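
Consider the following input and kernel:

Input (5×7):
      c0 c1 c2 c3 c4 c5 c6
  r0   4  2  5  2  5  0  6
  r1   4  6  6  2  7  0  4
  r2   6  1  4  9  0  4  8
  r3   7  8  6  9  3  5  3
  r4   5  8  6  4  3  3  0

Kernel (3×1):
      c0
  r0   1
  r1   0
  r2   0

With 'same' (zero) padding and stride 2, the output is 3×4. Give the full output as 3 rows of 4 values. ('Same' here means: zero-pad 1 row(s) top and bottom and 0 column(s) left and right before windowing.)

Output[0,0]: The receptive field on the zero-padded input at this output position is [0 / 4 / 4]. Elementwise product with the kernel and sum: 0·1.
Output[0,1]: The receptive field on the zero-padded input at this output position is [0 / 5 / 6]. Elementwise product with the kernel and sum: 0·1.

0 0 0 0
4 6 7 4
7 6 3 3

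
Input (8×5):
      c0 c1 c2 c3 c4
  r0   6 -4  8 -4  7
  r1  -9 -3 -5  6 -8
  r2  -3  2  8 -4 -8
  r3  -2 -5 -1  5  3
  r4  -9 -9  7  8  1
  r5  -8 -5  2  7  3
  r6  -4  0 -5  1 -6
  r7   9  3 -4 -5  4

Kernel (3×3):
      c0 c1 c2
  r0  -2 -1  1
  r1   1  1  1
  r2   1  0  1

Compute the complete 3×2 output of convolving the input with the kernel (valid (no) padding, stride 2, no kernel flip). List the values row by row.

Output[0,0]: The receptive field on the input at this output position is [6 -4 8 / -9 -3 -5 / -3 2 8]. Elementwise product with the kernel and sum: 6·-2 + -4·-1 + 8·1 + -9·1 + -3·1 + -5·1 + -3·1 + 8·1.

-12 -12
2 -5
14 -20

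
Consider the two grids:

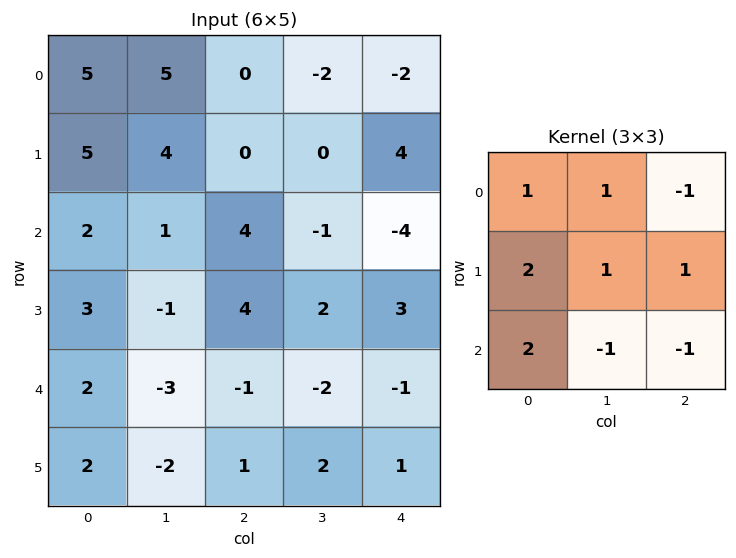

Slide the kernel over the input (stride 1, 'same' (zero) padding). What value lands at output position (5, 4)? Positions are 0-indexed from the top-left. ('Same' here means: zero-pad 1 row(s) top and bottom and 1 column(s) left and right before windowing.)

2

The receptive field on the zero-padded input at this output position is [-2 -1 0 / 2 1 0 / 0 0 0]. Elementwise product with the kernel and sum: -2·1 + -1·1 + 0·-1 + 2·2 + 1·1 + 0·1 + 0·2 + 0·-1 + 0·-1.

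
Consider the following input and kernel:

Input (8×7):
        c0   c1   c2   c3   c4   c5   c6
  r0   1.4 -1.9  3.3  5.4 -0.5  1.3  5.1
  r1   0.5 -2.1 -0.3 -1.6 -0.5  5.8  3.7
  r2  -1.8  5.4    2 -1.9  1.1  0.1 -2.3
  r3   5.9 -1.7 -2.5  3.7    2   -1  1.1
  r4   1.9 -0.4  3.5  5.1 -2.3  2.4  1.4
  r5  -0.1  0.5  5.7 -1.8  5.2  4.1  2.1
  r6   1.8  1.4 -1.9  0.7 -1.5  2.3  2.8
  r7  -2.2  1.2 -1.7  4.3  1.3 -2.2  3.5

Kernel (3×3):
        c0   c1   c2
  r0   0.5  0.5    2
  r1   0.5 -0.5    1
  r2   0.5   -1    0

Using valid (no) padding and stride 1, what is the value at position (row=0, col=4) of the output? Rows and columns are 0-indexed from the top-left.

The receptive field on the input at this output position is [-0.5 1.3 5.1 / -0.5 5.8 3.7 / 1.1 0.1 -2.3]. Elementwise product with the kernel and sum: -0.5·0.5 + 1.3·0.5 + 5.1·2 + -0.5·0.5 + 5.8·-0.5 + 3.7·1 + 1.1·0.5 + 0.1·-1.

11.6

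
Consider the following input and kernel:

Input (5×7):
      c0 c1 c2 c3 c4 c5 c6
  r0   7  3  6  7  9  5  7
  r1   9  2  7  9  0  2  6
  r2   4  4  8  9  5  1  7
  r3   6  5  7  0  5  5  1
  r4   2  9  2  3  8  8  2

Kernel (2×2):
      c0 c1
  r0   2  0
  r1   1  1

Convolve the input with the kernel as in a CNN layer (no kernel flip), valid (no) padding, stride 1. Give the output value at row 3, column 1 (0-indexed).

The receptive field on the input at this output position is [5 7 / 9 2]. Elementwise product with the kernel and sum: 5·2 + 9·1 + 2·1.

21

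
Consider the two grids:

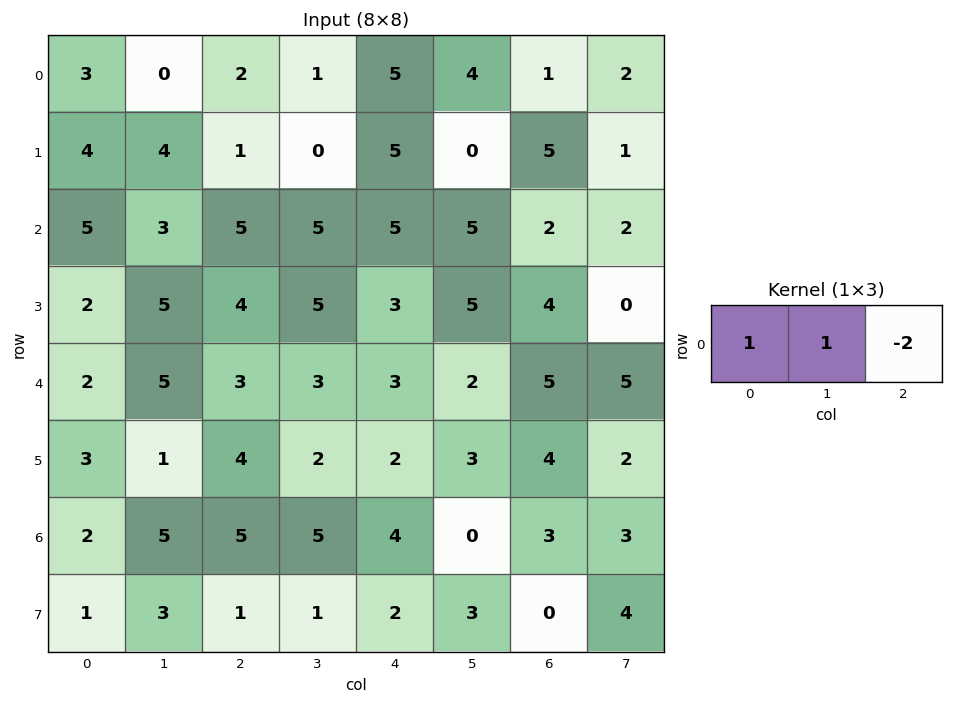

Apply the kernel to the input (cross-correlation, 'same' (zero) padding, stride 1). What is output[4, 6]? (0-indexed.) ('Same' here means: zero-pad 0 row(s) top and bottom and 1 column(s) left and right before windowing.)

-3

The receptive field on the zero-padded input at this output position is [2 5 5]. Elementwise product with the kernel and sum: 2·1 + 5·1 + 5·-2.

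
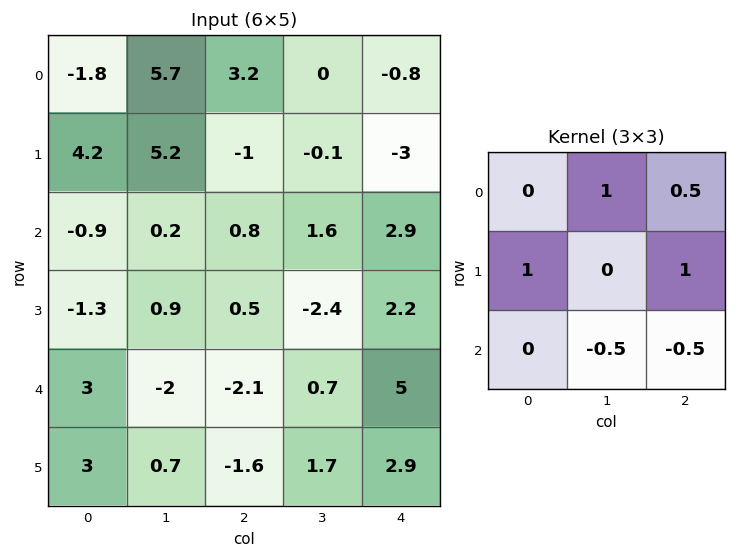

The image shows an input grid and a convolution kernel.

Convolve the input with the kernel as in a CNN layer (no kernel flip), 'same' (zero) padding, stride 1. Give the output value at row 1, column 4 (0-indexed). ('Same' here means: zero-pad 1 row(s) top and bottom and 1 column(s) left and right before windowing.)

The receptive field on the zero-padded input at this output position is [0 -0.8 0 / -0.1 -3 0 / 1.6 2.9 0]. Elementwise product with the kernel and sum: -0.8·1 + 0·0.5 + -0.1·1 + 0·1 + 2.9·-0.5 + 0·-0.5.

-2.35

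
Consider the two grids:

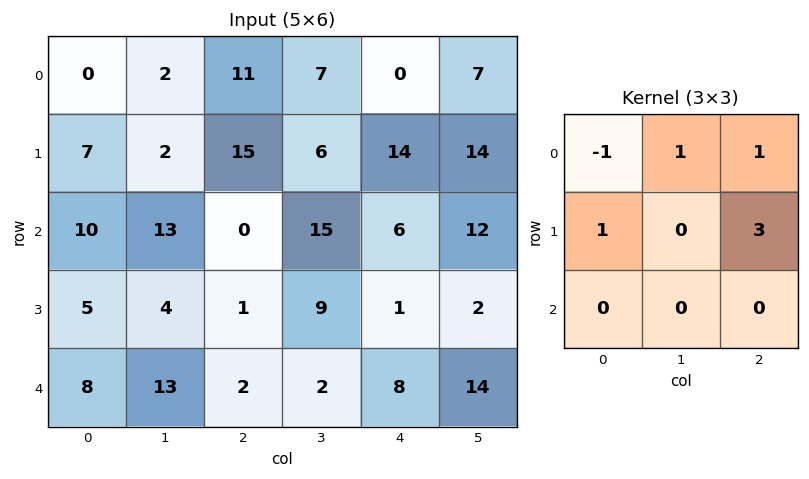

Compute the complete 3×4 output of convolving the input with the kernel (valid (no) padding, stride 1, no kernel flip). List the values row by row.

65 36 53 48
20 77 23 73
11 33 25 18

Output[0,0]: The receptive field on the input at this output position is [0 2 11 / 7 2 15 / 10 13 0]. Elementwise product with the kernel and sum: 0·-1 + 2·1 + 11·1 + 7·1 + 15·3.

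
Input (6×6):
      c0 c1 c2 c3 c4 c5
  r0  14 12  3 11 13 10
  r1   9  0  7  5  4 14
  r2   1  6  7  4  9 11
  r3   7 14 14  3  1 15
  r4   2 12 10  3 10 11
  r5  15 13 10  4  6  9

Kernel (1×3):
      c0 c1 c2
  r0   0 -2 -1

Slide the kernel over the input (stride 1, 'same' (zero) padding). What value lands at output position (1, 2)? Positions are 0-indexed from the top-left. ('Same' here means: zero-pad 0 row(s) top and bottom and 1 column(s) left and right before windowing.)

-19

The receptive field on the zero-padded input at this output position is [0 7 5]. Elementwise product with the kernel and sum: 7·-2 + 5·-1.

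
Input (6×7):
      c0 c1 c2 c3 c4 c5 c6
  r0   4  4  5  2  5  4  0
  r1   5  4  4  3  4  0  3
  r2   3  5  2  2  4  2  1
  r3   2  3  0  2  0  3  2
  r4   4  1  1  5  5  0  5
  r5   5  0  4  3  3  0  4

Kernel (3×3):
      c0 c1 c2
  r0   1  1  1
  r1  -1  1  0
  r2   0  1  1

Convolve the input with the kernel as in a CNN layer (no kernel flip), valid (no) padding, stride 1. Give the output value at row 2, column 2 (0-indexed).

20

The receptive field on the input at this output position is [2 2 4 / 0 2 0 / 1 5 5]. Elementwise product with the kernel and sum: 2·1 + 2·1 + 4·1 + 0·-1 + 2·1 + 5·1 + 5·1.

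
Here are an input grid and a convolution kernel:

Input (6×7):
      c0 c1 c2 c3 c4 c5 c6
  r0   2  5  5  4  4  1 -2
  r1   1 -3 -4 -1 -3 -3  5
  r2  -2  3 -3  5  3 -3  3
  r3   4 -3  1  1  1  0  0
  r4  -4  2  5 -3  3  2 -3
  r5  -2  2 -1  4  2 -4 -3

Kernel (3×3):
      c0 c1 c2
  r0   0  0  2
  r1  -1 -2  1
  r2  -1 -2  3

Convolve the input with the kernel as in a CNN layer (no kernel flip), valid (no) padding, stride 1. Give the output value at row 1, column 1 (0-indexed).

10

The receptive field on the input at this output position is [-3 -4 -1 / 3 -3 5 / -3 1 1]. Elementwise product with the kernel and sum: -1·2 + 3·-1 + -3·-2 + 5·1 + -3·-1 + 1·-2 + 1·3.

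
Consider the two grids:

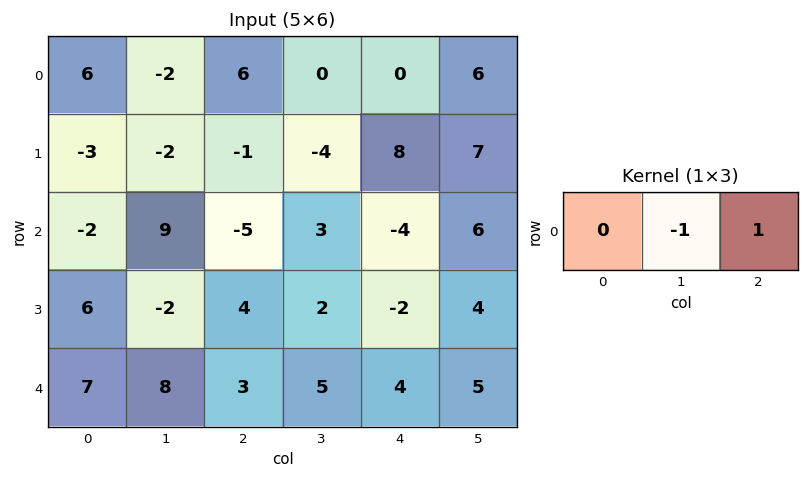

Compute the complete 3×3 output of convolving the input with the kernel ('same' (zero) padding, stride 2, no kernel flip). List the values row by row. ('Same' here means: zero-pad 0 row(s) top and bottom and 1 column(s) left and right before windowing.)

-8 -6 6
11 8 10
1 2 1

Output[0,0]: The receptive field on the zero-padded input at this output position is [0 6 -2]. Elementwise product with the kernel and sum: 6·-1 + -2·1.
Output[0,1]: The receptive field on the zero-padded input at this output position is [-2 6 0]. Elementwise product with the kernel and sum: 6·-1 + 0·1.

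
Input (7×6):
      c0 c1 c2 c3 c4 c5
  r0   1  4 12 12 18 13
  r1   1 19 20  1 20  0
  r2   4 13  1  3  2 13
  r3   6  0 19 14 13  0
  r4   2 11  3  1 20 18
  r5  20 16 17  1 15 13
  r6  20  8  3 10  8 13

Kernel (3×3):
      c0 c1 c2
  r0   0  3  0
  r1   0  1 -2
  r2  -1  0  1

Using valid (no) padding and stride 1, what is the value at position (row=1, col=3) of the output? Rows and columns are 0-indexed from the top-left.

22

The receptive field on the input at this output position is [1 20 0 / 3 2 13 / 14 13 0]. Elementwise product with the kernel and sum: 20·3 + 2·1 + 13·-2 + 14·-1 + 0·1.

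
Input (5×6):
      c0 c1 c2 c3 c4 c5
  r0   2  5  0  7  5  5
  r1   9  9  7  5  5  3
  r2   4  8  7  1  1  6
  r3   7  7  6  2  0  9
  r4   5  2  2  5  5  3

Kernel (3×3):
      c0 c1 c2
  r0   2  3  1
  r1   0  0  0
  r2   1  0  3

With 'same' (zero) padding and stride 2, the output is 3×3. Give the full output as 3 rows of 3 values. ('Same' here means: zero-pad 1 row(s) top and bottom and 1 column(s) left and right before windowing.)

Output[0,0]: The receptive field on the zero-padded input at this output position is [0 0 0 / 0 2 5 / 0 9 9]. Elementwise product with the kernel and sum: 0·2 + 0·3 + 0·1 + 0·1 + 9·3.

27 24 14
57 57 57
28 34 13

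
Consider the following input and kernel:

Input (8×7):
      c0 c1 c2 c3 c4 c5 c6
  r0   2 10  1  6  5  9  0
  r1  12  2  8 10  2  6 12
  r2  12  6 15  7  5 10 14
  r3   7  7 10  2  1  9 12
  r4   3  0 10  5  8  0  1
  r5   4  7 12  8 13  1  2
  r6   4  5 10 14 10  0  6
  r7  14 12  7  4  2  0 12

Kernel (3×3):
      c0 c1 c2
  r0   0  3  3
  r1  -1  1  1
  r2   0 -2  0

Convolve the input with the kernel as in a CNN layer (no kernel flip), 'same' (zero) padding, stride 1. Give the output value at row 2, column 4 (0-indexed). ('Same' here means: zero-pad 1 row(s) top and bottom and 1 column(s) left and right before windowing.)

30

The receptive field on the zero-padded input at this output position is [10 2 6 / 7 5 10 / 2 1 9]. Elementwise product with the kernel and sum: 2·3 + 6·3 + 7·-1 + 5·1 + 10·1 + 1·-2.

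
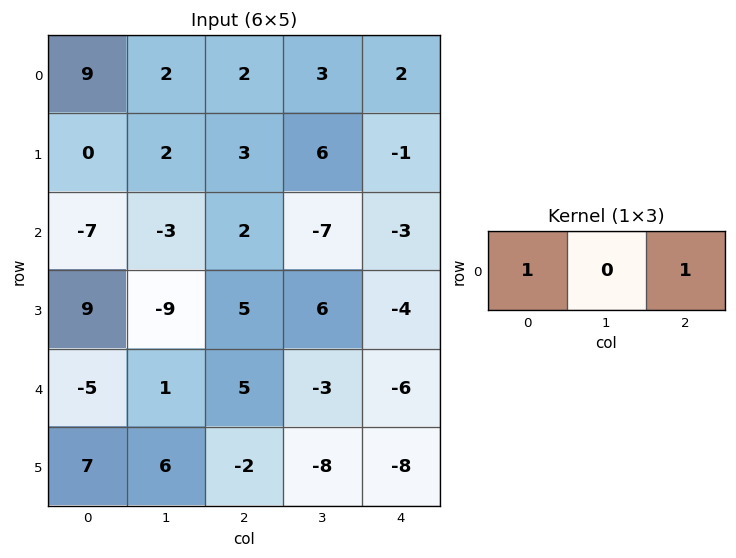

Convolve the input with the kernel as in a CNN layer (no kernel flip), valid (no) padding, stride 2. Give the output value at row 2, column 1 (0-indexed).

-1

The receptive field on the input at this output position is [5 -3 -6]. Elementwise product with the kernel and sum: 5·1 + -6·1.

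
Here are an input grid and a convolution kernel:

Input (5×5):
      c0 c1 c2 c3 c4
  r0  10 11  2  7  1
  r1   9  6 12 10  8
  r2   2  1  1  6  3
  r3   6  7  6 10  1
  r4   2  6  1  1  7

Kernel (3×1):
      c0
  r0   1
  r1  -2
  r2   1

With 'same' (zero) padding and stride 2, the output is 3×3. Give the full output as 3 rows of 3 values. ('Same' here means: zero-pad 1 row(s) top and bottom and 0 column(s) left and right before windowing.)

-11 8 6
11 16 3
2 4 -13

Output[0,0]: The receptive field on the zero-padded input at this output position is [0 / 10 / 9]. Elementwise product with the kernel and sum: 0·1 + 10·-2 + 9·1.
Output[0,1]: The receptive field on the zero-padded input at this output position is [0 / 2 / 12]. Elementwise product with the kernel and sum: 0·1 + 2·-2 + 12·1.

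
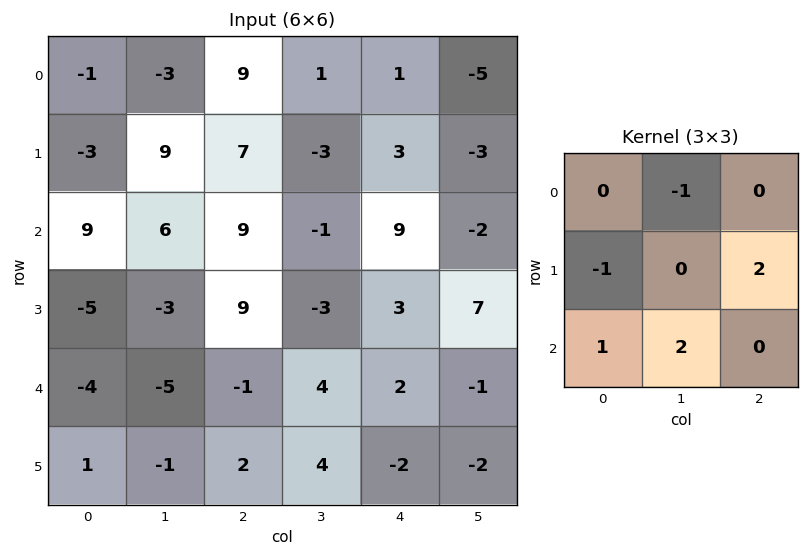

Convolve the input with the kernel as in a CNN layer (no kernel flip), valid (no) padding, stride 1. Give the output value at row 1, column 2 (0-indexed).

15

The receptive field on the input at this output position is [7 -3 3 / 9 -1 9 / 9 -3 3]. Elementwise product with the kernel and sum: -3·-1 + 9·-1 + 9·2 + 9·1 + -3·2.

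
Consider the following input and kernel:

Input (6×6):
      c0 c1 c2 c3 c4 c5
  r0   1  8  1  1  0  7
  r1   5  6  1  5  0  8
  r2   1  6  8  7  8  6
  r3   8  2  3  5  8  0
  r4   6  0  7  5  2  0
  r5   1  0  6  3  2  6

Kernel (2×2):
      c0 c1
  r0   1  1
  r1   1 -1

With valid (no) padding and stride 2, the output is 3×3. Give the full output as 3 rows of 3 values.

Output[0,0]: The receptive field on the input at this output position is [1 8 / 5 6]. Elementwise product with the kernel and sum: 1·1 + 8·1 + 5·1 + 6·-1.
Output[0,1]: The receptive field on the input at this output position is [1 1 / 1 5]. Elementwise product with the kernel and sum: 1·1 + 1·1 + 1·1 + 5·-1.

8 -2 -1
13 13 22
7 15 -2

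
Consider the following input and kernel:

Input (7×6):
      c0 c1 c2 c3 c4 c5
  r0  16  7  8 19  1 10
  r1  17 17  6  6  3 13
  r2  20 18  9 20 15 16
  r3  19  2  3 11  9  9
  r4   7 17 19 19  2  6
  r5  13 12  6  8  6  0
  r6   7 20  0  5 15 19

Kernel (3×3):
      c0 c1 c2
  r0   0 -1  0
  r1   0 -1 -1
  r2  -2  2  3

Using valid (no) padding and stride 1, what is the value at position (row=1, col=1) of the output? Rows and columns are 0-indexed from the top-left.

The receptive field on the input at this output position is [17 6 6 / 18 9 20 / 2 3 11]. Elementwise product with the kernel and sum: 6·-1 + 9·-1 + 20·-1 + 2·-2 + 3·2 + 11·3.

0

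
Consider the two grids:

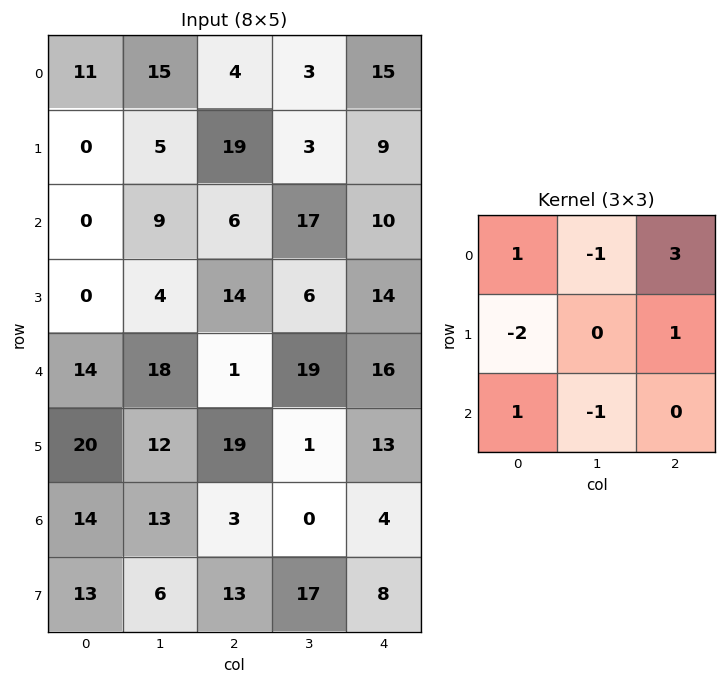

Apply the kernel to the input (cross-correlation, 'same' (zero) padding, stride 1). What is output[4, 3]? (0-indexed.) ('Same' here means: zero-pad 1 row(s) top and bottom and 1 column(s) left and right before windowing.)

The receptive field on the zero-padded input at this output position is [14 6 14 / 1 19 16 / 19 1 13]. Elementwise product with the kernel and sum: 14·1 + 6·-1 + 14·3 + 1·-2 + 16·1 + 19·1 + 1·-1.

82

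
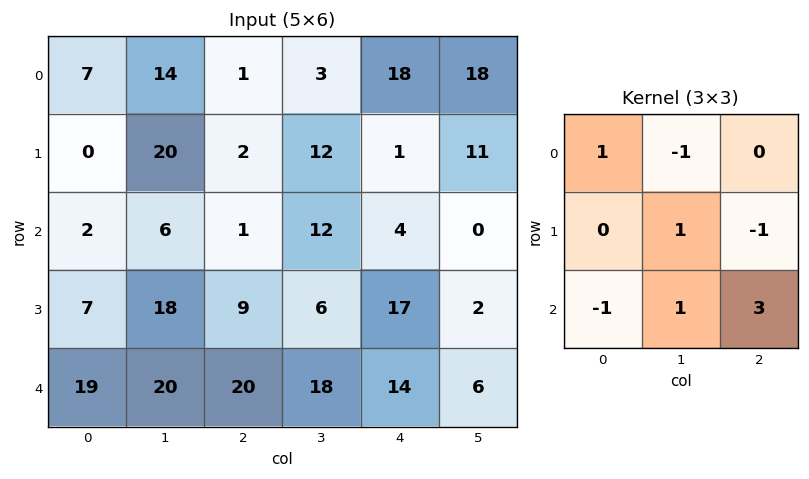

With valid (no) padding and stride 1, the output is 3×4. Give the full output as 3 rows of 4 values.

18 34 32 -33
23 16 46 32
66 62 18 37

Output[0,0]: The receptive field on the input at this output position is [7 14 1 / 0 20 2 / 2 6 1]. Elementwise product with the kernel and sum: 7·1 + 14·-1 + 20·1 + 2·-1 + 2·-1 + 6·1 + 1·3.
Output[0,1]: The receptive field on the input at this output position is [14 1 3 / 20 2 12 / 6 1 12]. Elementwise product with the kernel and sum: 14·1 + 1·-1 + 2·1 + 12·-1 + 6·-1 + 1·1 + 12·3.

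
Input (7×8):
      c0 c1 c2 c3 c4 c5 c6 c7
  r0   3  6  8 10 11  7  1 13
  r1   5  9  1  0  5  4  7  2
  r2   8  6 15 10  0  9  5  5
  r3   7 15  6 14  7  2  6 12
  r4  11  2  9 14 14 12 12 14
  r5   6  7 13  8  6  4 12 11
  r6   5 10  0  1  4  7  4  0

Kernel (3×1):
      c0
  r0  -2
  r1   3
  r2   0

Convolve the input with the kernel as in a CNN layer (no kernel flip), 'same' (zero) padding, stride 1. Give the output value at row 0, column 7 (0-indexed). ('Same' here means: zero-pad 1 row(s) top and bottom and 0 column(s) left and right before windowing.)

The receptive field on the zero-padded input at this output position is [0 / 13 / 2]. Elementwise product with the kernel and sum: 0·-2 + 13·3.

39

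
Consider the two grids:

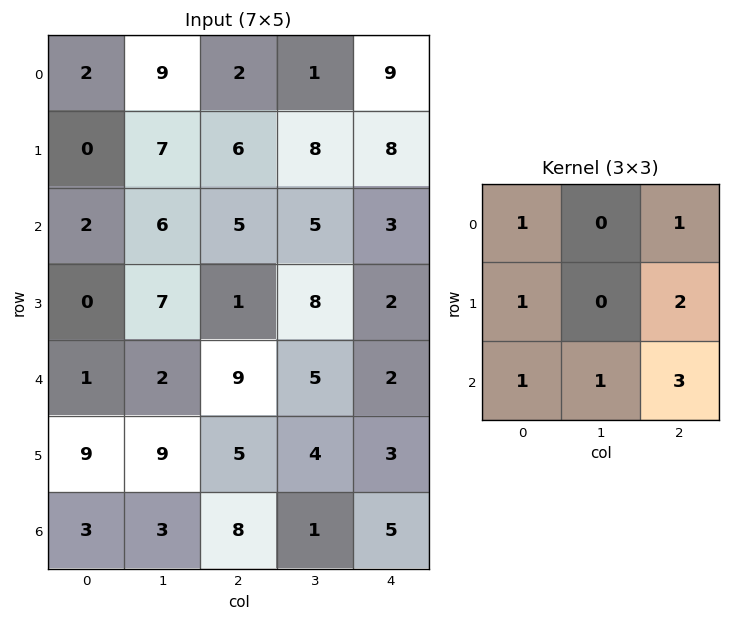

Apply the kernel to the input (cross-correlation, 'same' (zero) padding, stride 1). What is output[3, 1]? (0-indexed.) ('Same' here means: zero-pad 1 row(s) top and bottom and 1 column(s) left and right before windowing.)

39

The receptive field on the zero-padded input at this output position is [2 6 5 / 0 7 1 / 1 2 9]. Elementwise product with the kernel and sum: 2·1 + 5·1 + 0·1 + 1·2 + 1·1 + 2·1 + 9·3.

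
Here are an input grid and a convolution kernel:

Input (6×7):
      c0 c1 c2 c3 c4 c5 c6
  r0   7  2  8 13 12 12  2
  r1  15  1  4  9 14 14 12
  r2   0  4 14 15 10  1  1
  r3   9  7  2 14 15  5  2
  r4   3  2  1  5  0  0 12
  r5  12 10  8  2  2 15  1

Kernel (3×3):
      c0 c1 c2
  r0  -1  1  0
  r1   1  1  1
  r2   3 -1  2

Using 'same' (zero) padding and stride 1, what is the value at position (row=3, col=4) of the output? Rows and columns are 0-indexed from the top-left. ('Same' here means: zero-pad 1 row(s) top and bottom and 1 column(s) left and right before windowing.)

The receptive field on the zero-padded input at this output position is [15 10 1 / 14 15 5 / 5 0 0]. Elementwise product with the kernel and sum: 15·-1 + 10·1 + 14·1 + 15·1 + 5·1 + 5·3 + 0·-1 + 0·2.

44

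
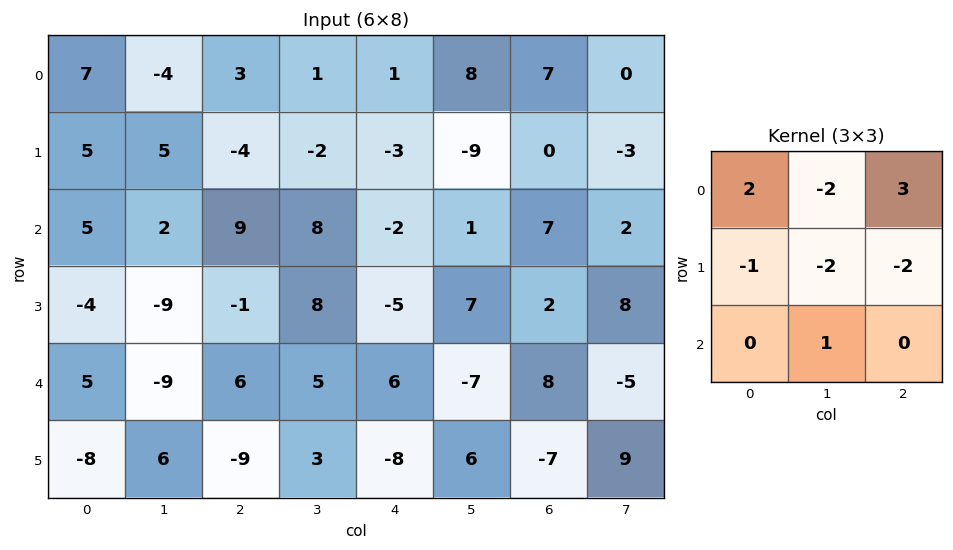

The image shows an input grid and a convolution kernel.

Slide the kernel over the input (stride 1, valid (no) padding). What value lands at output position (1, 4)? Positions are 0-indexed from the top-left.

5

The receptive field on the input at this output position is [-3 -9 0 / -2 1 7 / -5 7 2]. Elementwise product with the kernel and sum: -3·2 + -9·-2 + 0·3 + -2·-1 + 1·-2 + 7·-2 + 7·1.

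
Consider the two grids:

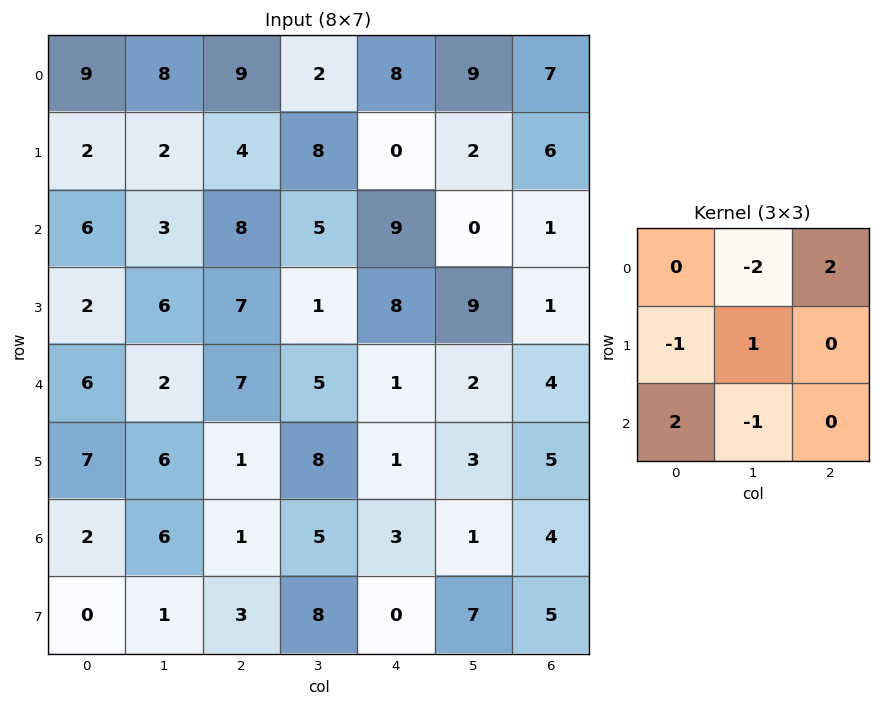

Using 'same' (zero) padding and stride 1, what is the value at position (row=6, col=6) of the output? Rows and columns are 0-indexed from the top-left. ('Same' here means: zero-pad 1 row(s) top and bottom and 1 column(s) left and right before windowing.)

2

The receptive field on the zero-padded input at this output position is [3 5 0 / 1 4 0 / 7 5 0]. Elementwise product with the kernel and sum: 5·-2 + 0·2 + 1·-1 + 4·1 + 7·2 + 5·-1.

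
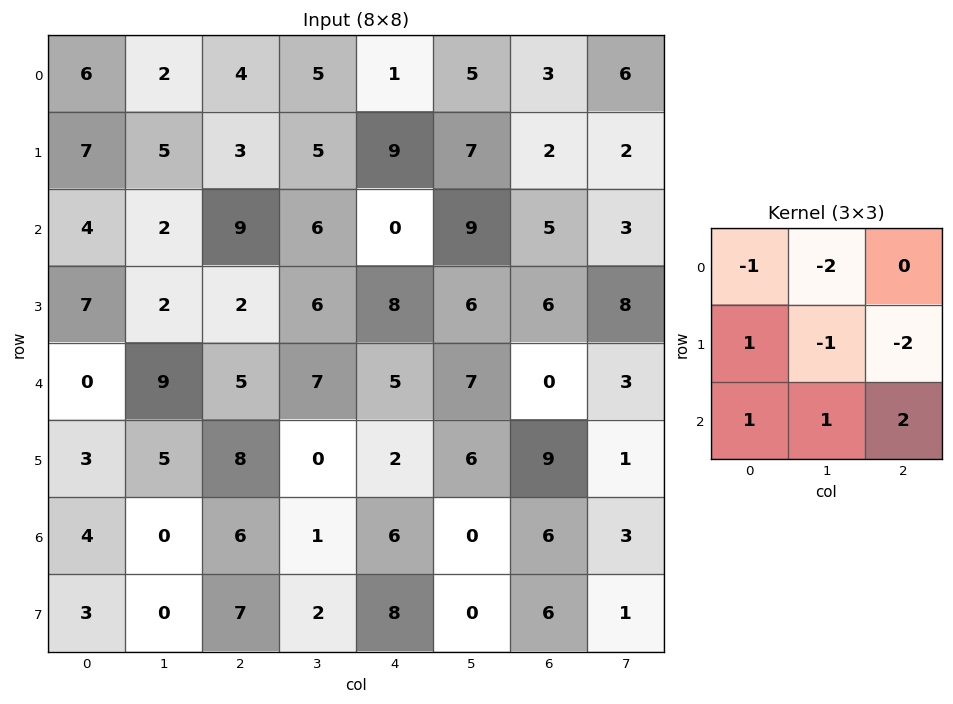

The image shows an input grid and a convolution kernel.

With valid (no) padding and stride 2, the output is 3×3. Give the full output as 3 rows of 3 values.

Output[0,0]: The receptive field on the input at this output position is [6 2 4 / 7 5 3 / 4 2 9]. Elementwise product with the kernel and sum: 6·-1 + 2·-2 + 7·1 + 5·-1 + 3·-2 + 4·1 + 2·1 + 9·2.
Output[0,1]: The receptive field on the input at this output position is [4 5 1 / 3 5 9 / 9 6 0]. Elementwise product with the kernel and sum: 4·-1 + 5·-2 + 3·1 + 5·-1 + 9·-2 + 9·1 + 6·1 + 0·2.

10 -19 6
12 -19 -16
-20 4 -23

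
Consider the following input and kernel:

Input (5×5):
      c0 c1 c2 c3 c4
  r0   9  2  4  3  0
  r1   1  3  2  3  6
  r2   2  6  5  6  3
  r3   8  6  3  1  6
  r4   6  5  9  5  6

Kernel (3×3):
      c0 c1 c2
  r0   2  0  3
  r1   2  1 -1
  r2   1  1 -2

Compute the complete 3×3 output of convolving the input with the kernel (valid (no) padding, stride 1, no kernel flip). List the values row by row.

31 17 14
21 33 27
31 48 22

Output[0,0]: The receptive field on the input at this output position is [9 2 4 / 1 3 2 / 2 6 5]. Elementwise product with the kernel and sum: 9·2 + 4·3 + 1·2 + 3·1 + 2·-1 + 2·1 + 6·1 + 5·-2.
Output[0,1]: The receptive field on the input at this output position is [2 4 3 / 3 2 3 / 6 5 6]. Elementwise product with the kernel and sum: 2·2 + 3·3 + 3·2 + 2·1 + 3·-1 + 6·1 + 5·1 + 6·-2.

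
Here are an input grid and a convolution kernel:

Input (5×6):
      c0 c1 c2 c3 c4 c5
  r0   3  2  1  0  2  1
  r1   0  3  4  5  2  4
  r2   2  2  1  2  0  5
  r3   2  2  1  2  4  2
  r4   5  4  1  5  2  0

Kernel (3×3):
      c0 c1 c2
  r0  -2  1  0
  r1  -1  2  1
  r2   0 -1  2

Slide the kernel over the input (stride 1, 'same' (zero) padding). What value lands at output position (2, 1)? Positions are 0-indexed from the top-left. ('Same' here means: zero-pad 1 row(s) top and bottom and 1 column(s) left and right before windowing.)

The receptive field on the zero-padded input at this output position is [0 3 4 / 2 2 1 / 2 2 1]. Elementwise product with the kernel and sum: 0·-2 + 3·1 + 2·-1 + 2·2 + 1·1 + 2·-1 + 1·2.

6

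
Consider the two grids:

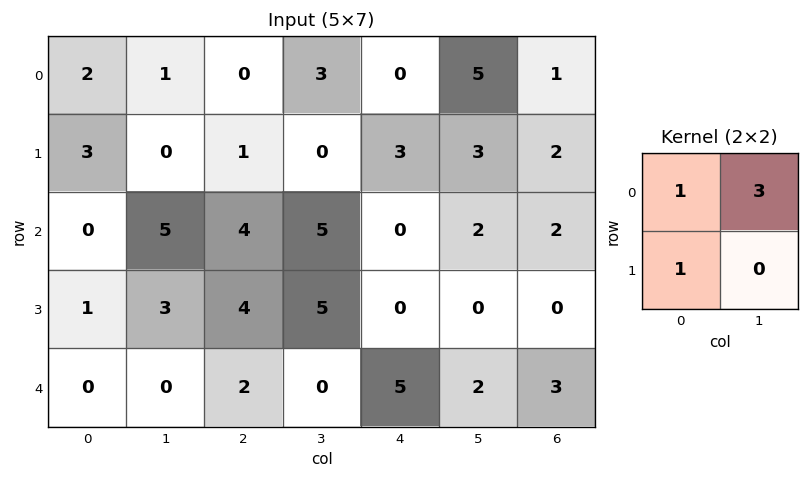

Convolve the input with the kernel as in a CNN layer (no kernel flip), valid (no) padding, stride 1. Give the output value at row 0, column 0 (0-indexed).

8

The receptive field on the input at this output position is [2 1 / 3 0]. Elementwise product with the kernel and sum: 2·1 + 1·3 + 3·1.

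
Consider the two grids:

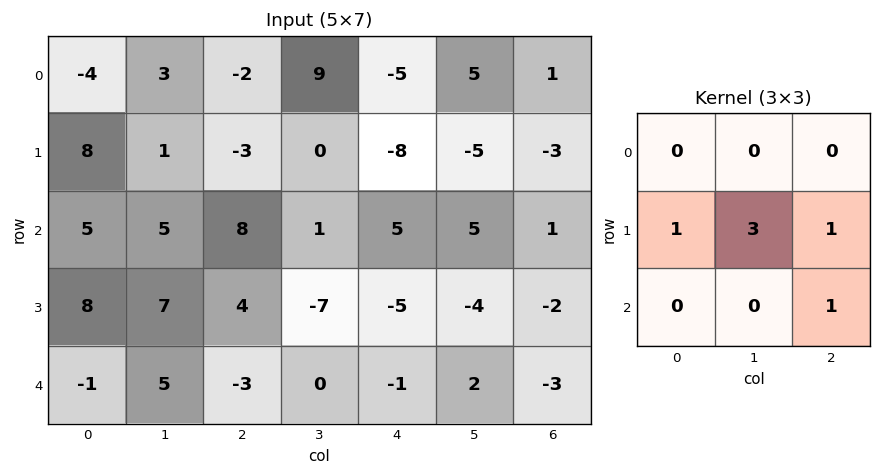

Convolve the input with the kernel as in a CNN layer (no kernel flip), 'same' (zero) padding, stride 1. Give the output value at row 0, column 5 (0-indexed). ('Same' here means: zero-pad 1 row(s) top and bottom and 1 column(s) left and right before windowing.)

8

The receptive field on the zero-padded input at this output position is [0 0 0 / -5 5 1 / -8 -5 -3]. Elementwise product with the kernel and sum: -5·1 + 5·3 + 1·1 + -3·1.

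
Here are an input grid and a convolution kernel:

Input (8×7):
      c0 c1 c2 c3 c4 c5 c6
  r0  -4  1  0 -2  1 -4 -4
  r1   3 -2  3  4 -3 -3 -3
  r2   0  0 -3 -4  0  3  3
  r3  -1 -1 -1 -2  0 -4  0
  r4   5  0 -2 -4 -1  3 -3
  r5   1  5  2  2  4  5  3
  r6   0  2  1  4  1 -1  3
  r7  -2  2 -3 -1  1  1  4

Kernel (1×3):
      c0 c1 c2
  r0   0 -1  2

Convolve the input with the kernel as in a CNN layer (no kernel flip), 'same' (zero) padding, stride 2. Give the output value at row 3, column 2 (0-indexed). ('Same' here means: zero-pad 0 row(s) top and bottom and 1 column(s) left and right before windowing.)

The receptive field on the zero-padded input at this output position is [4 1 -1]. Elementwise product with the kernel and sum: 1·-1 + -1·2.

-3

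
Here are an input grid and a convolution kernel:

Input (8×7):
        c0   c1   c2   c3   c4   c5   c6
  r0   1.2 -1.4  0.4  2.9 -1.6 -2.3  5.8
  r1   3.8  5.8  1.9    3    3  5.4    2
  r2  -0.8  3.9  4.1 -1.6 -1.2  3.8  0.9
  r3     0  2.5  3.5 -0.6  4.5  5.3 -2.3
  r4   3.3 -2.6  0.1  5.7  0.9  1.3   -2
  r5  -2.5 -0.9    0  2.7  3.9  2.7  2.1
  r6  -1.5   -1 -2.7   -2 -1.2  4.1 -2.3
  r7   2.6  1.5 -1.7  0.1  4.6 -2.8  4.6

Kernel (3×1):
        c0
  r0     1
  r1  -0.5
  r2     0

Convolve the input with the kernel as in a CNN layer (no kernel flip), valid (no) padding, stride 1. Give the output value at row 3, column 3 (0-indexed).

-3.45

The receptive field on the input at this output position is [-0.6 / 5.7 / 2.7]. Elementwise product with the kernel and sum: -0.6·1 + 5.7·-0.5.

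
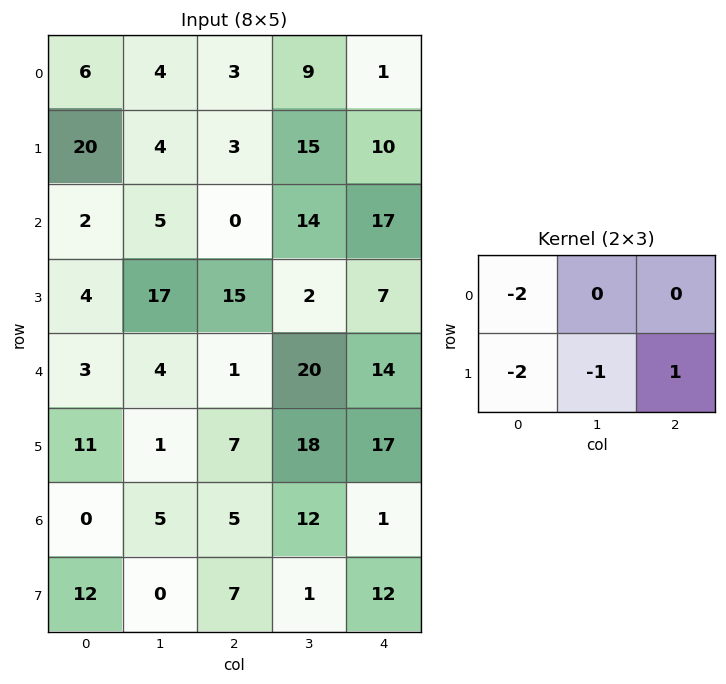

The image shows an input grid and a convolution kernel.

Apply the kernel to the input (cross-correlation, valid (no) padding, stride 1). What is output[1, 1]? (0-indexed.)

The receptive field on the input at this output position is [4 3 15 / 5 0 14]. Elementwise product with the kernel and sum: 4·-2 + 5·-2 + 0·-1 + 14·1.

-4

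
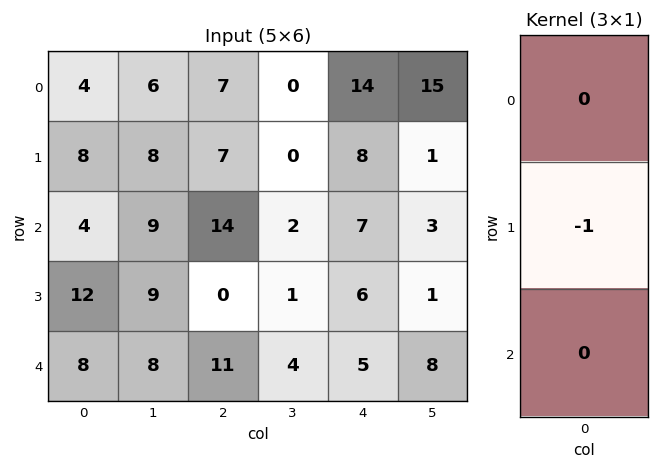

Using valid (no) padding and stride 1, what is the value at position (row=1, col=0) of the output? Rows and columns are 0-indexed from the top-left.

The receptive field on the input at this output position is [8 / 4 / 12]. Elementwise product with the kernel and sum: 4·-1.

-4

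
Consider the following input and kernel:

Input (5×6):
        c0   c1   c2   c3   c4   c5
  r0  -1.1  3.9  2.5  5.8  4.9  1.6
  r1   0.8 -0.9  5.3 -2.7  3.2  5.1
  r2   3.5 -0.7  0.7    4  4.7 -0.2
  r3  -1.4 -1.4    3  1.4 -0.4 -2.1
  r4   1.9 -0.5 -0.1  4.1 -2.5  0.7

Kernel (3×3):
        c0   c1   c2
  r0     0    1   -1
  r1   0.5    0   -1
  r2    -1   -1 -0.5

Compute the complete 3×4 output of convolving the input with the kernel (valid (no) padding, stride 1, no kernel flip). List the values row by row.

-6.65 -3.05 -6.7 -11.75
-3.85 1.35 -14.45 0.35
-6.45 -6.85 -1.55 5.75

Output[0,0]: The receptive field on the input at this output position is [-1.1 3.9 2.5 / 0.8 -0.9 5.3 / 3.5 -0.7 0.7]. Elementwise product with the kernel and sum: 3.9·1 + 2.5·-1 + 0.8·0.5 + 5.3·-1 + 3.5·-1 + -0.7·-1 + 0.7·-0.5.
Output[0,1]: The receptive field on the input at this output position is [3.9 2.5 5.8 / -0.9 5.3 -2.7 / -0.7 0.7 4]. Elementwise product with the kernel and sum: 2.5·1 + 5.8·-1 + -0.9·0.5 + -2.7·-1 + -0.7·-1 + 0.7·-1 + 4·-0.5.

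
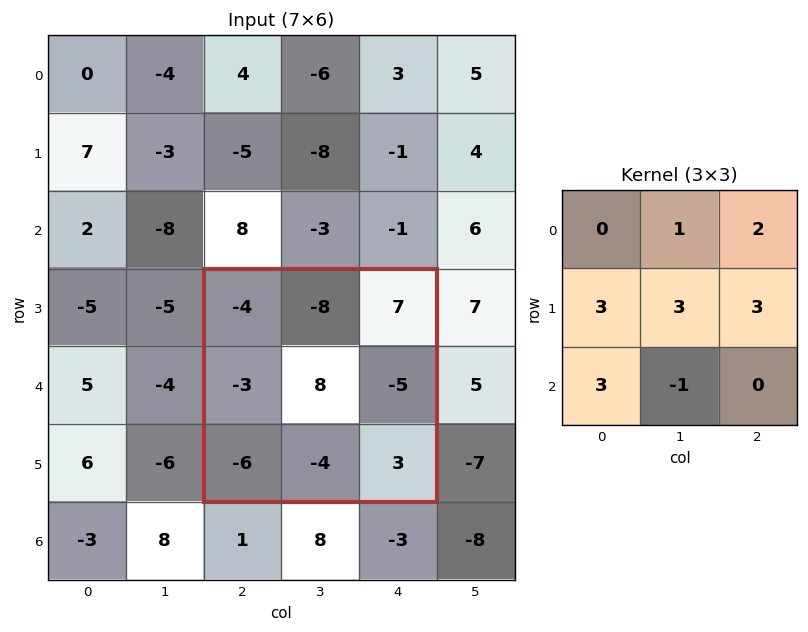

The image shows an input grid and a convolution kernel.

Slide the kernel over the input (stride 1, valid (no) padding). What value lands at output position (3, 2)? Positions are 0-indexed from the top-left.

-8

The receptive field on the input at this output position is [-4 -8 7 / -3 8 -5 / -6 -4 3]. Elementwise product with the kernel and sum: -8·1 + 7·2 + -3·3 + 8·3 + -5·3 + -6·3 + -4·-1.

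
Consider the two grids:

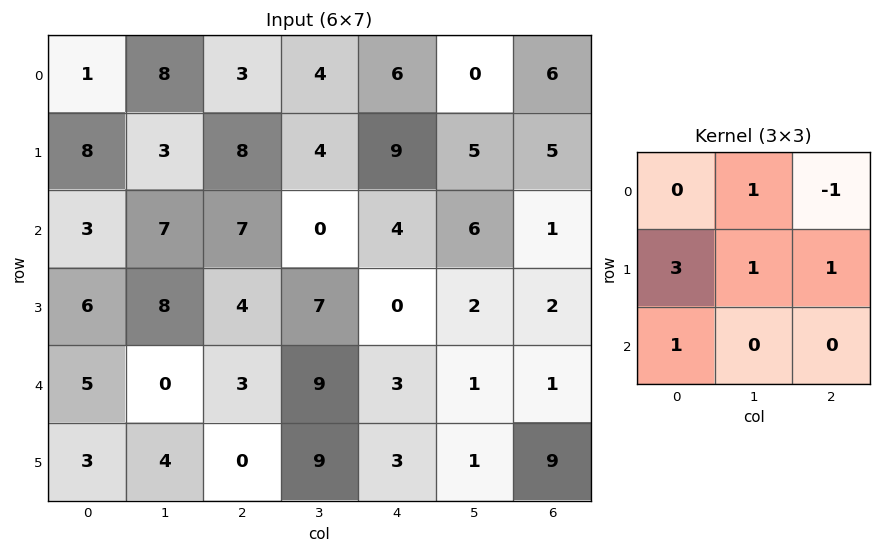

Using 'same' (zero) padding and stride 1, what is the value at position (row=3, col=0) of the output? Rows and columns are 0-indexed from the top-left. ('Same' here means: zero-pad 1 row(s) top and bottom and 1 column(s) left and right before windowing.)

10

The receptive field on the zero-padded input at this output position is [0 3 7 / 0 6 8 / 0 5 0]. Elementwise product with the kernel and sum: 3·1 + 7·-1 + 0·3 + 6·1 + 8·1 + 0·1.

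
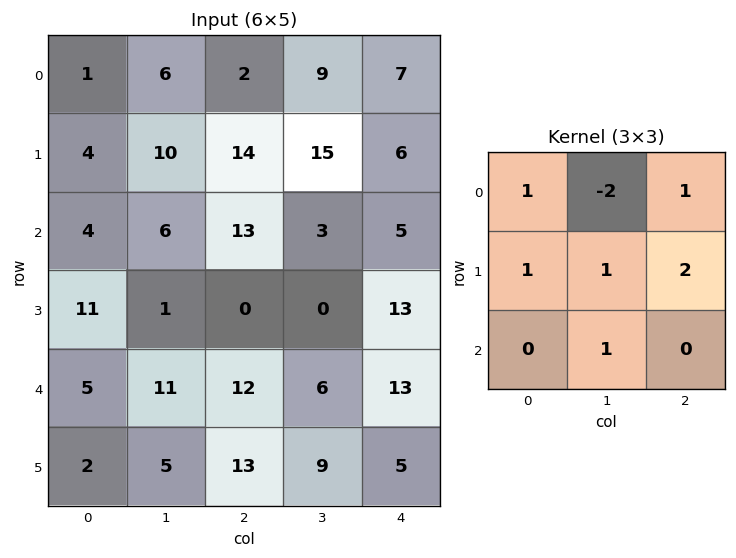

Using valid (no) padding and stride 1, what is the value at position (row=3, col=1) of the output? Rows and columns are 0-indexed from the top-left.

49

The receptive field on the input at this output position is [1 0 0 / 11 12 6 / 5 13 9]. Elementwise product with the kernel and sum: 1·1 + 0·-2 + 0·1 + 11·1 + 12·1 + 6·2 + 13·1.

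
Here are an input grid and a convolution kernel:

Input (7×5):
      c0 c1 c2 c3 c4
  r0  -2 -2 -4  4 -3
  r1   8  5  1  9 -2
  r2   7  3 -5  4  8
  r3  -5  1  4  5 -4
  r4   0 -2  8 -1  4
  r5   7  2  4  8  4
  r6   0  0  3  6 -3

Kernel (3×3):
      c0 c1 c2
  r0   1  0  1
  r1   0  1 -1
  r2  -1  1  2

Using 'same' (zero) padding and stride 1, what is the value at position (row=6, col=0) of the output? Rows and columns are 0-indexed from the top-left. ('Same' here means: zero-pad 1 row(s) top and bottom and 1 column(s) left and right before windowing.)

The receptive field on the zero-padded input at this output position is [0 7 2 / 0 0 0 / 0 0 0]. Elementwise product with the kernel and sum: 0·1 + 2·1 + 0·1 + 0·-1 + 0·-1 + 0·1 + 0·2.

2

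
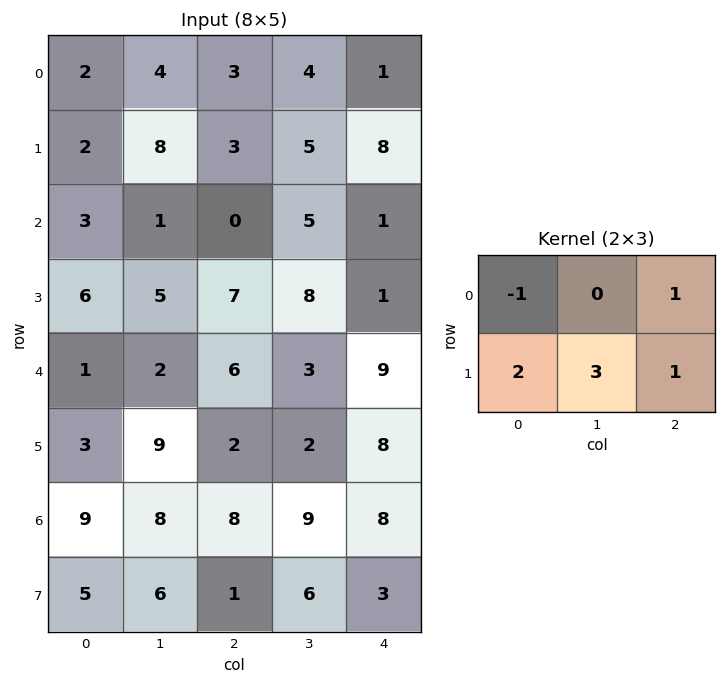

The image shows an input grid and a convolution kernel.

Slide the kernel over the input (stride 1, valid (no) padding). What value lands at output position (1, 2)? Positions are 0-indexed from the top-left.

21

The receptive field on the input at this output position is [3 5 8 / 0 5 1]. Elementwise product with the kernel and sum: 3·-1 + 8·1 + 0·2 + 5·3 + 1·1.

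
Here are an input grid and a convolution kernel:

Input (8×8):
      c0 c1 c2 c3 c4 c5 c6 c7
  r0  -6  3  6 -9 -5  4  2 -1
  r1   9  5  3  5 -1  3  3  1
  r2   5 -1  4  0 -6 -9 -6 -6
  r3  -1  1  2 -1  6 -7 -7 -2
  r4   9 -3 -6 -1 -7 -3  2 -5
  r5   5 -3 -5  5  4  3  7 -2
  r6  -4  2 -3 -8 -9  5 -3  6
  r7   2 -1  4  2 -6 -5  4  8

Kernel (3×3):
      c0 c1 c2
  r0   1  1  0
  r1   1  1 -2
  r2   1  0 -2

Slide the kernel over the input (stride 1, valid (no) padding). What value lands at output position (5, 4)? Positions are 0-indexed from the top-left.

-5

The receptive field on the input at this output position is [4 3 7 / -9 5 -3 / -6 -5 4]. Elementwise product with the kernel and sum: 4·1 + 3·1 + -9·1 + 5·1 + -3·-2 + -6·1 + 4·-2.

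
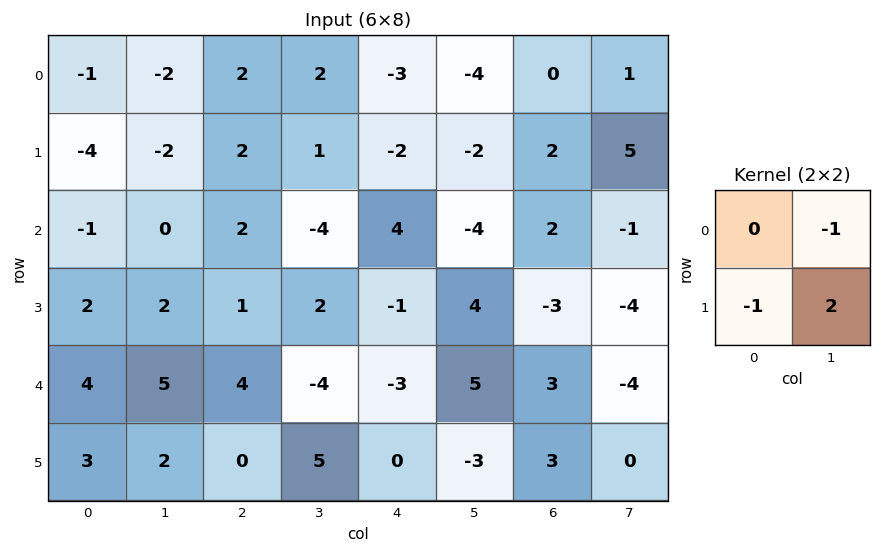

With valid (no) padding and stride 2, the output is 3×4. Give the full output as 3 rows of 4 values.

Output[0,0]: The receptive field on the input at this output position is [-1 -2 / -4 -2]. Elementwise product with the kernel and sum: -2·-1 + -4·-1 + -2·2.

2 -2 2 7
2 7 13 -4
-4 14 -11 1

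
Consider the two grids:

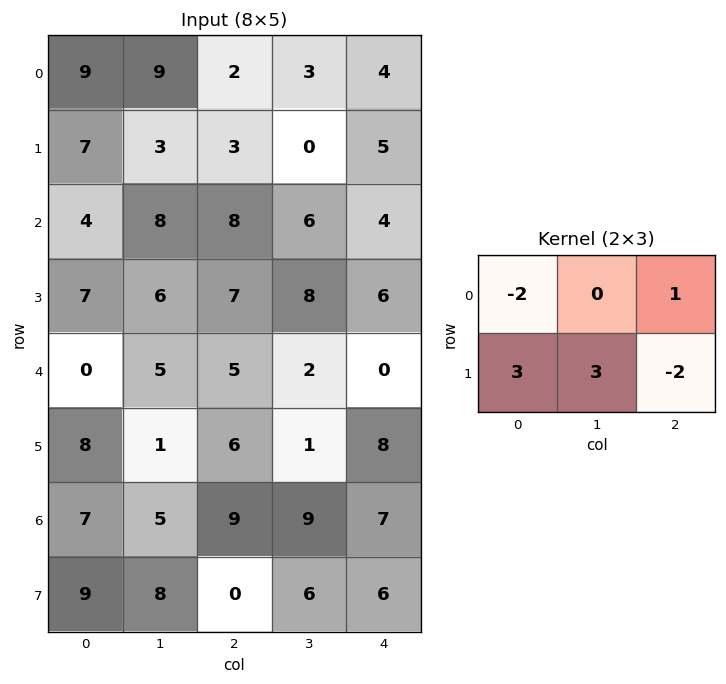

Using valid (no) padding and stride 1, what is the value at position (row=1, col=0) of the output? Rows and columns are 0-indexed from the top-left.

9

The receptive field on the input at this output position is [7 3 3 / 4 8 8]. Elementwise product with the kernel and sum: 7·-2 + 3·1 + 4·3 + 8·3 + 8·-2.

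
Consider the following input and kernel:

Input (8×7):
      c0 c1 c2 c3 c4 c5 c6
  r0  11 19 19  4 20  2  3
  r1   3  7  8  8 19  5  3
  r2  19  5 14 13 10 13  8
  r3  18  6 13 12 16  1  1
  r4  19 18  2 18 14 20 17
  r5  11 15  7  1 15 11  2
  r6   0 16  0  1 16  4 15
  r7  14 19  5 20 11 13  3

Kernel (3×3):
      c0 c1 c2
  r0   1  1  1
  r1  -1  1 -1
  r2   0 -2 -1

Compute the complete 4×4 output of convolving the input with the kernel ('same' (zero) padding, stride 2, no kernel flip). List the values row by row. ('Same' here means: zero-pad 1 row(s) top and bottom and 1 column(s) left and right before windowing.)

-21 -28 -29 -5
-18 -19 -17 1
-12 -18 -36 -5
-37 -24 3 18

Output[0,0]: The receptive field on the zero-padded input at this output position is [0 0 0 / 0 11 19 / 0 3 7]. Elementwise product with the kernel and sum: 0·1 + 0·1 + 0·1 + 0·-1 + 11·1 + 19·-1 + 3·-2 + 7·-1.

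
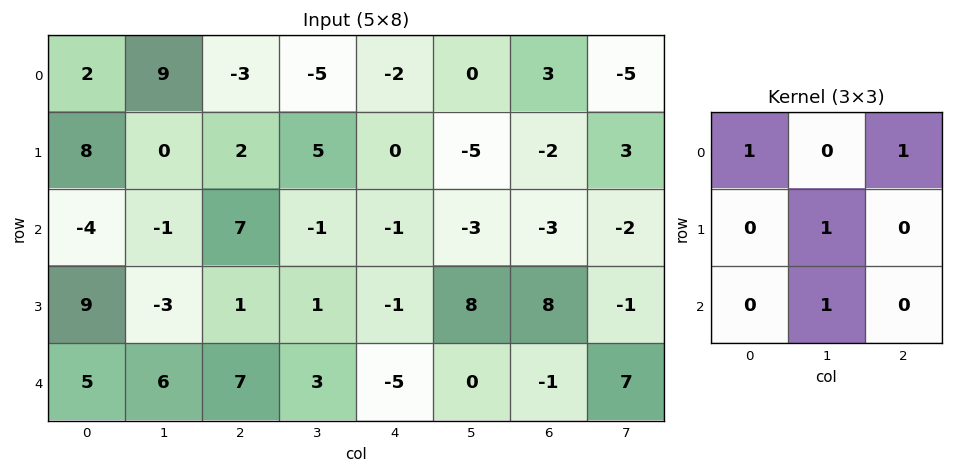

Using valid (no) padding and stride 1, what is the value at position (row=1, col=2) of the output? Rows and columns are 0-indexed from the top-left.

2

The receptive field on the input at this output position is [2 5 0 / 7 -1 -1 / 1 1 -1]. Elementwise product with the kernel and sum: 2·1 + 0·1 + -1·1 + 1·1.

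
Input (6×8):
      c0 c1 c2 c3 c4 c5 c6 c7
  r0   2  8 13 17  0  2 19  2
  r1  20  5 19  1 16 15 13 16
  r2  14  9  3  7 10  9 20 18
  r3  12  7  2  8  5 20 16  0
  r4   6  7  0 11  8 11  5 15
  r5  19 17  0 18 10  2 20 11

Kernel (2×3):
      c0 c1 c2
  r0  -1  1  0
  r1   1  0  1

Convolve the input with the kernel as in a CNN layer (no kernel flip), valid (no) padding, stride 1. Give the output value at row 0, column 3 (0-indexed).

-1

The receptive field on the input at this output position is [17 0 2 / 1 16 15]. Elementwise product with the kernel and sum: 17·-1 + 0·1 + 1·1 + 15·1.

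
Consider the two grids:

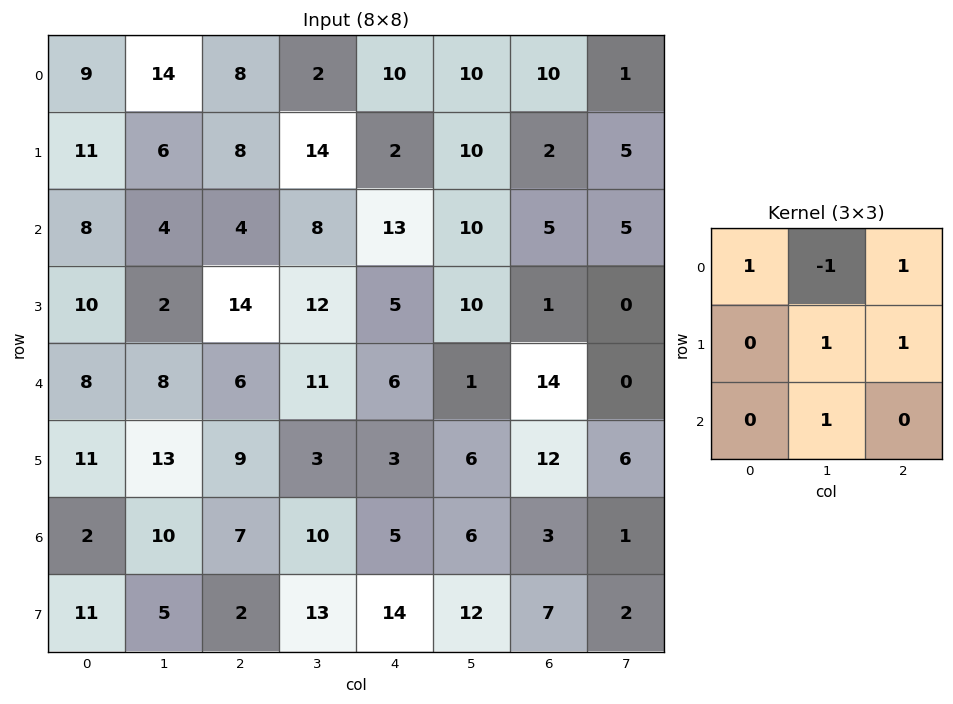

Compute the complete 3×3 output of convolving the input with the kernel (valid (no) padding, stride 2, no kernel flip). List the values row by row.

Output[0,0]: The receptive field on the input at this output position is [9 14 8 / 11 6 8 / 8 4 4]. Elementwise product with the kernel and sum: 9·1 + 14·-1 + 8·1 + 6·1 + 8·1 + 4·1.
Output[0,1]: The receptive field on the input at this output position is [8 2 10 / 8 14 2 / 4 8 13]. Elementwise product with the kernel and sum: 8·1 + 2·-1 + 10·1 + 14·1 + 2·1 + 8·1.

21 40 32
32 37 20
38 17 43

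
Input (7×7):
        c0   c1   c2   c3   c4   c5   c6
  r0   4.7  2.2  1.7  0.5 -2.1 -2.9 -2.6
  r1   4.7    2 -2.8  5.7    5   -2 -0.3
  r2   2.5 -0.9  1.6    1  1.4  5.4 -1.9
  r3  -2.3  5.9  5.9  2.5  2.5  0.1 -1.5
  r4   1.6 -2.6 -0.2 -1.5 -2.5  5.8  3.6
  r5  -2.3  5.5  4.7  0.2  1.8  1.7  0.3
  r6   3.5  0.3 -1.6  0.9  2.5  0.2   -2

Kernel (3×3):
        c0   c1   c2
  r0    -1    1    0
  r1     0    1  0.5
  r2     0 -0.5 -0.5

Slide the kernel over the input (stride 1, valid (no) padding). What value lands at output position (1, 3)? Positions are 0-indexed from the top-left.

2.1

The receptive field on the input at this output position is [5.7 5 -2 / 1 1.4 5.4 / 2.5 2.5 0.1]. Elementwise product with the kernel and sum: 5.7·-1 + 5·1 + 1.4·1 + 5.4·0.5 + 2.5·-0.5 + 0.1·-0.5.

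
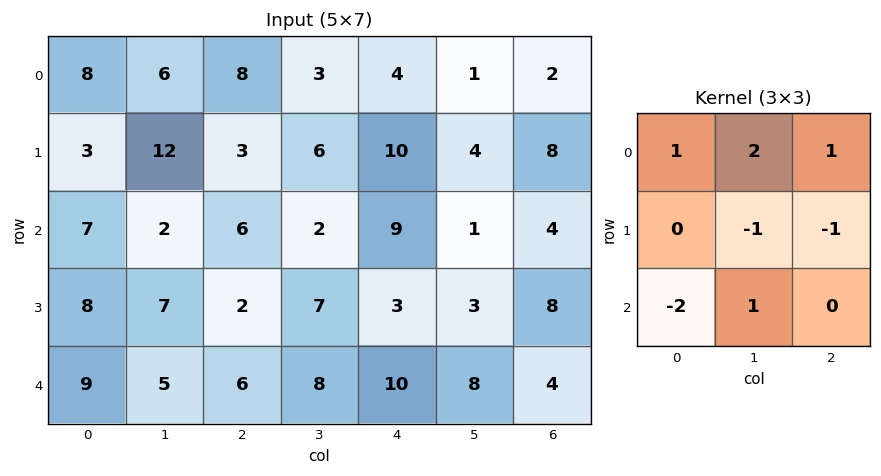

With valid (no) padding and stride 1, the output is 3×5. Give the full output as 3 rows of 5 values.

1 18 -8 3 -21
13 4 17 9 18
-5 3 5 9 -8

Output[0,0]: The receptive field on the input at this output position is [8 6 8 / 3 12 3 / 7 2 6]. Elementwise product with the kernel and sum: 8·1 + 6·2 + 8·1 + 12·-1 + 3·-1 + 7·-2 + 2·1.
Output[0,1]: The receptive field on the input at this output position is [6 8 3 / 12 3 6 / 2 6 2]. Elementwise product with the kernel and sum: 6·1 + 8·2 + 3·1 + 3·-1 + 6·-1 + 2·-2 + 6·1.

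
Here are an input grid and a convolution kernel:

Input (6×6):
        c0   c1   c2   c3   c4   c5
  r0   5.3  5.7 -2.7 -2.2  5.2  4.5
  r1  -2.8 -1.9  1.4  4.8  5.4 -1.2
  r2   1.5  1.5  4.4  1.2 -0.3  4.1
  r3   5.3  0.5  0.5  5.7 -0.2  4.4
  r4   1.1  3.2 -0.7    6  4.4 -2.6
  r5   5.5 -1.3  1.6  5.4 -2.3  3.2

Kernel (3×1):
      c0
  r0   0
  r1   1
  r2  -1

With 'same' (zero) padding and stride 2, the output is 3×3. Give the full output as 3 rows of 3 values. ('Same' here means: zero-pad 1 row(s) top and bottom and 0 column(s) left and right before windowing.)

8.1 -4.1 -0.2
-3.8 3.9 -0.1
-4.4 -2.3 6.7

Output[0,0]: The receptive field on the zero-padded input at this output position is [0 / 5.3 / -2.8]. Elementwise product with the kernel and sum: 5.3·1 + -2.8·-1.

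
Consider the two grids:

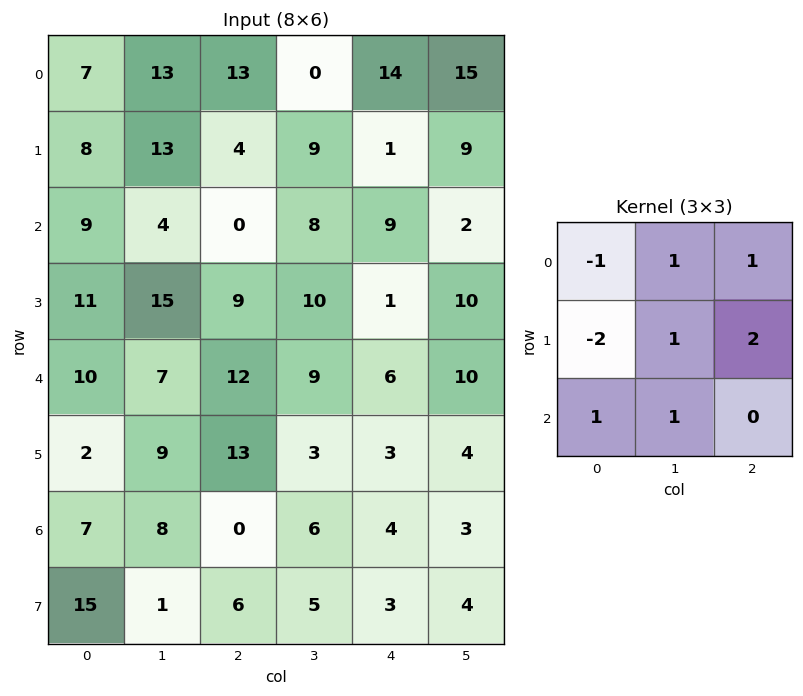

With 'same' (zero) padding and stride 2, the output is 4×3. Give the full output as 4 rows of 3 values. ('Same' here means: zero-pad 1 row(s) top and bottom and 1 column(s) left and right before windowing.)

41 4 54
49 32 9
52 42 15
49 10 10

Output[0,0]: The receptive field on the zero-padded input at this output position is [0 0 0 / 0 7 13 / 0 8 13]. Elementwise product with the kernel and sum: 0·-1 + 0·1 + 0·1 + 0·-2 + 7·1 + 13·2 + 0·1 + 8·1.
Output[0,1]: The receptive field on the zero-padded input at this output position is [0 0 0 / 13 13 0 / 13 4 9]. Elementwise product with the kernel and sum: 0·-1 + 0·1 + 0·1 + 13·-2 + 13·1 + 0·2 + 13·1 + 4·1.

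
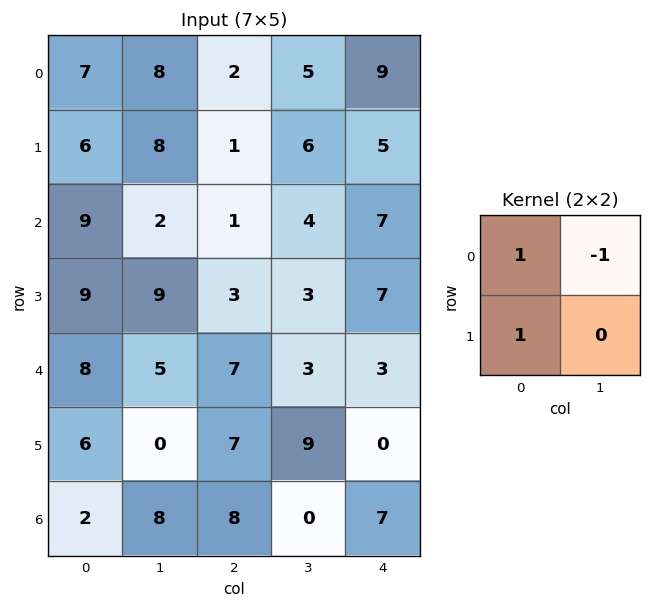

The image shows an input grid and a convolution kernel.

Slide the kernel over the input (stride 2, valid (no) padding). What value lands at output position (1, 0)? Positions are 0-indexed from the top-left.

16

The receptive field on the input at this output position is [9 2 / 9 9]. Elementwise product with the kernel and sum: 9·1 + 2·-1 + 9·1.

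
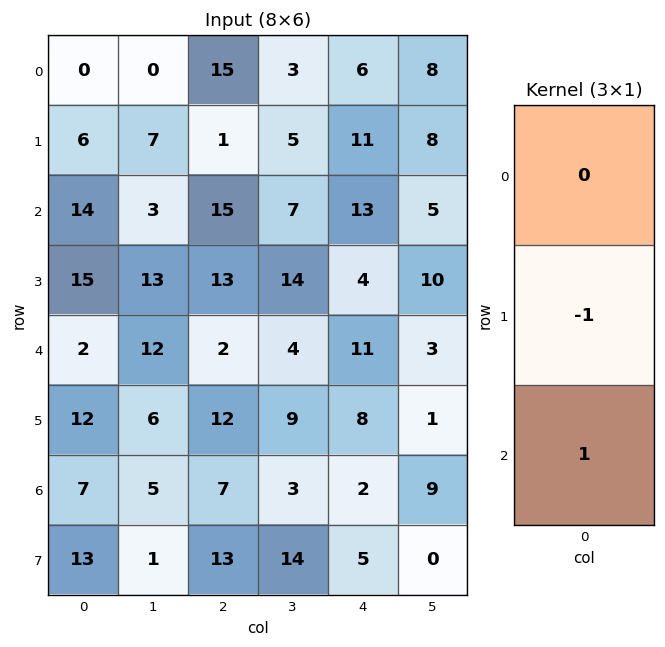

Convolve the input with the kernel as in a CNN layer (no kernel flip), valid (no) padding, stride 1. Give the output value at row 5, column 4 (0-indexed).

The receptive field on the input at this output position is [8 / 2 / 5]. Elementwise product with the kernel and sum: 2·-1 + 5·1.

3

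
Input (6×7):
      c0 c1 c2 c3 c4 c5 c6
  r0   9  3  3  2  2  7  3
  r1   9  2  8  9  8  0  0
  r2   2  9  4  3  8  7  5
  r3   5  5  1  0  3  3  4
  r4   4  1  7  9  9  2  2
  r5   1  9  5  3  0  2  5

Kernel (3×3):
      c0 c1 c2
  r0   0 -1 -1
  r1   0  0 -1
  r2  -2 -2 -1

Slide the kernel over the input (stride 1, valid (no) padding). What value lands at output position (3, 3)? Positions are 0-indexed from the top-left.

-16

The receptive field on the input at this output position is [0 3 3 / 9 9 2 / 3 0 2]. Elementwise product with the kernel and sum: 3·-1 + 3·-1 + 2·-1 + 3·-2 + 0·-2 + 2·-1.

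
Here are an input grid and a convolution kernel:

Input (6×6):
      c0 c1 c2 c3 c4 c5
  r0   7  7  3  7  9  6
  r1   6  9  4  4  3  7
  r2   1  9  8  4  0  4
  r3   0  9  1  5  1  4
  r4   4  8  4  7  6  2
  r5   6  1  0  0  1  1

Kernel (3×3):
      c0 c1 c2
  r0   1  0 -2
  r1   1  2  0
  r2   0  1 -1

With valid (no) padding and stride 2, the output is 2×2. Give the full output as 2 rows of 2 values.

26 1
7 20

Output[0,0]: The receptive field on the input at this output position is [7 7 3 / 6 9 4 / 1 9 8]. Elementwise product with the kernel and sum: 7·1 + 3·-2 + 6·1 + 9·2 + 9·1 + 8·-1.
Output[0,1]: The receptive field on the input at this output position is [3 7 9 / 4 4 3 / 8 4 0]. Elementwise product with the kernel and sum: 3·1 + 9·-2 + 4·1 + 4·2 + 4·1 + 0·-1.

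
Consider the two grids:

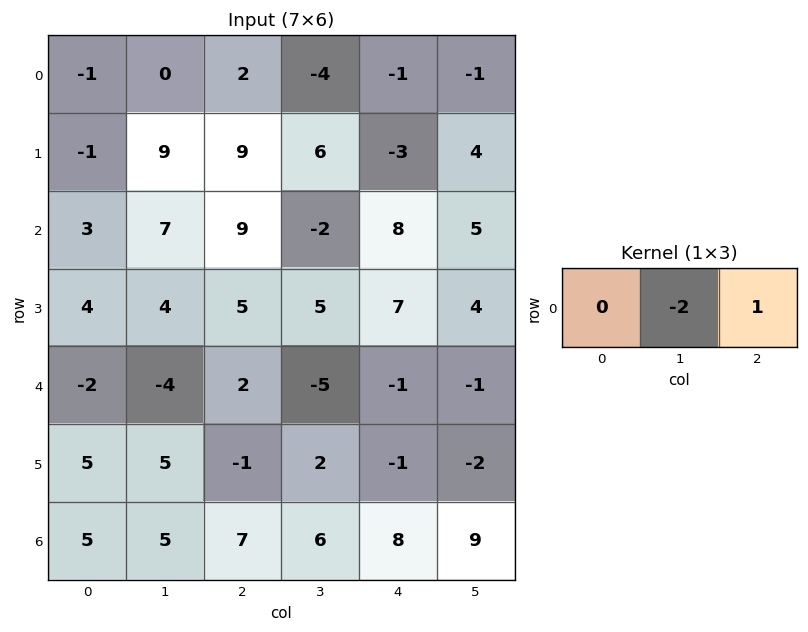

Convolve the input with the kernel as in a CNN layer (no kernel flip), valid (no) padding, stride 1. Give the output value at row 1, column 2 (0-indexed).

-15

The receptive field on the input at this output position is [9 6 -3]. Elementwise product with the kernel and sum: 6·-2 + -3·1.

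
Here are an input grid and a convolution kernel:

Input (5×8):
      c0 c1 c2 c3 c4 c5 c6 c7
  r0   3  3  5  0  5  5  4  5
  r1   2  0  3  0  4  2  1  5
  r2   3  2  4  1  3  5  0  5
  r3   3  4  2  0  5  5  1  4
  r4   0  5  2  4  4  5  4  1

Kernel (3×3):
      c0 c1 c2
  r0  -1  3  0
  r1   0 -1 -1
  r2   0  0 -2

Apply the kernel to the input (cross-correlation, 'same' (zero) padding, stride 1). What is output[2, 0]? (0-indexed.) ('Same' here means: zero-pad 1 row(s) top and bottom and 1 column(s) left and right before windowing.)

-7

The receptive field on the zero-padded input at this output position is [0 2 0 / 0 3 2 / 0 3 4]. Elementwise product with the kernel and sum: 0·-1 + 2·3 + 3·-1 + 2·-1 + 4·-2.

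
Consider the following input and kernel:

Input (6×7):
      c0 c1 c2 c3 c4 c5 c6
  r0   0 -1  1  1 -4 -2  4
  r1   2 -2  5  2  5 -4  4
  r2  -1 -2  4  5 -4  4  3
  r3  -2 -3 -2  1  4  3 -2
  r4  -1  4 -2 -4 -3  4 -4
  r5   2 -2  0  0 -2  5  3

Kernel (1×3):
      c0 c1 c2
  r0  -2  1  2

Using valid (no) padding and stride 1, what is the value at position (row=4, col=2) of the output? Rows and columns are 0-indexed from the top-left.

-6

The receptive field on the input at this output position is [-2 -4 -3]. Elementwise product with the kernel and sum: -2·-2 + -4·1 + -3·2.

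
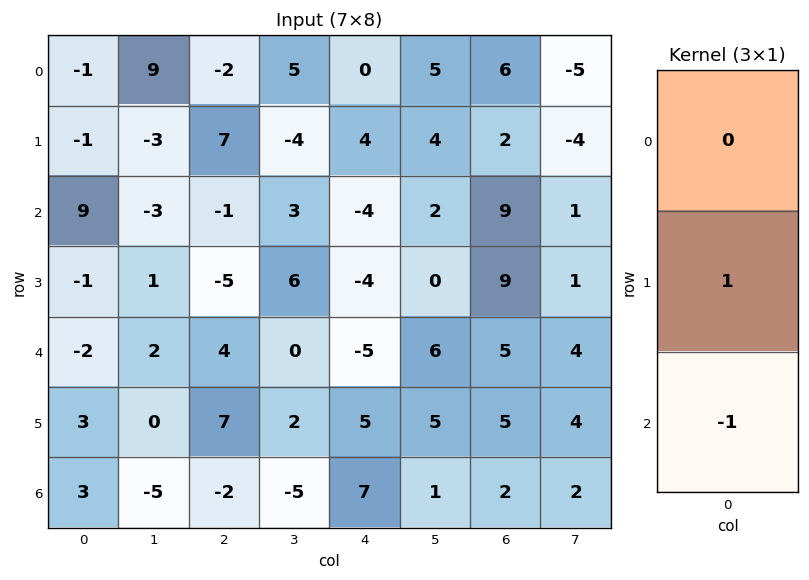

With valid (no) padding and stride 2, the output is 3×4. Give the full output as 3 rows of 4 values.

-10 8 8 -7
1 -9 1 4
0 9 -2 3

Output[0,0]: The receptive field on the input at this output position is [-1 / -1 / 9]. Elementwise product with the kernel and sum: -1·1 + 9·-1.
Output[0,1]: The receptive field on the input at this output position is [-2 / 7 / -1]. Elementwise product with the kernel and sum: 7·1 + -1·-1.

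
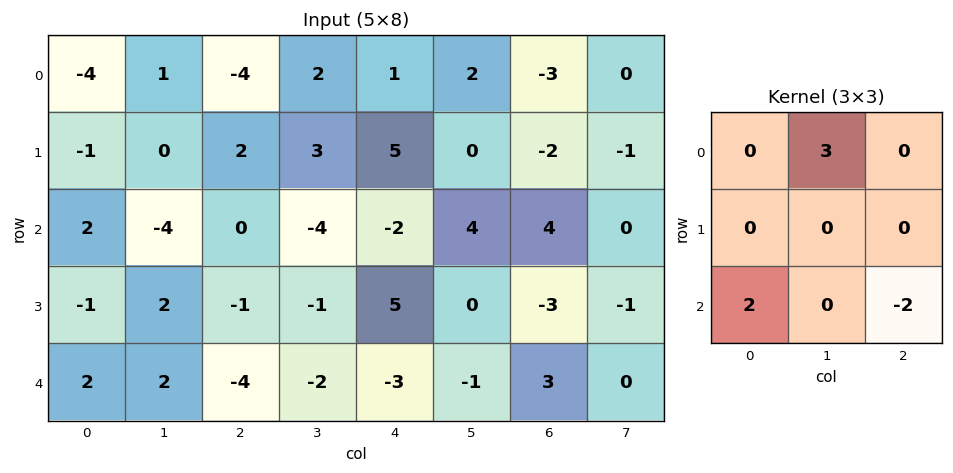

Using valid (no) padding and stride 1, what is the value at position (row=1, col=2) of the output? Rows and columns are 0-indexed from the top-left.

-3

The receptive field on the input at this output position is [2 3 5 / 0 -4 -2 / -1 -1 5]. Elementwise product with the kernel and sum: 3·3 + -1·2 + 5·-2.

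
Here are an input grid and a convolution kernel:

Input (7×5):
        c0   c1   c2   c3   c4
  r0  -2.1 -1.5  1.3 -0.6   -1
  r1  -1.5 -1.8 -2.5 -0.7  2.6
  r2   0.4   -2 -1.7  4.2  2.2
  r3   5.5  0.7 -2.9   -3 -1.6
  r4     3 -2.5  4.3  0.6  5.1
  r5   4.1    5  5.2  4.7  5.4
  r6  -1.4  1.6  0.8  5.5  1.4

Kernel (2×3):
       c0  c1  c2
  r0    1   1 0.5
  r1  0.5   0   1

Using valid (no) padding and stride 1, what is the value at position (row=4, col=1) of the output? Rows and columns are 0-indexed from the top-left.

The receptive field on the input at this output position is [-2.5 4.3 0.6 / 5 5.2 4.7]. Elementwise product with the kernel and sum: -2.5·1 + 4.3·1 + 0.6·0.5 + 5·0.5 + 4.7·1.

9.3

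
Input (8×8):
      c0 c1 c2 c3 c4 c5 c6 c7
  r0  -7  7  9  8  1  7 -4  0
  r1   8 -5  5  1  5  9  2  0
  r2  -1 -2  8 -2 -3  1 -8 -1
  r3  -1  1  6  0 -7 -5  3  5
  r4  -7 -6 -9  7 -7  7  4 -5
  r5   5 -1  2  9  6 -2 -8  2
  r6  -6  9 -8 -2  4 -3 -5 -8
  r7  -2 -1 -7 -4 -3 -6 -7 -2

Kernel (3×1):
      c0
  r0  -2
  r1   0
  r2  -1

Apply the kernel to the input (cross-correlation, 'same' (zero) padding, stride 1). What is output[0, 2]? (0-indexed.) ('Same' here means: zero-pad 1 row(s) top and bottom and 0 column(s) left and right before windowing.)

-5

The receptive field on the zero-padded input at this output position is [0 / 9 / 5]. Elementwise product with the kernel and sum: 0·-2 + 5·-1.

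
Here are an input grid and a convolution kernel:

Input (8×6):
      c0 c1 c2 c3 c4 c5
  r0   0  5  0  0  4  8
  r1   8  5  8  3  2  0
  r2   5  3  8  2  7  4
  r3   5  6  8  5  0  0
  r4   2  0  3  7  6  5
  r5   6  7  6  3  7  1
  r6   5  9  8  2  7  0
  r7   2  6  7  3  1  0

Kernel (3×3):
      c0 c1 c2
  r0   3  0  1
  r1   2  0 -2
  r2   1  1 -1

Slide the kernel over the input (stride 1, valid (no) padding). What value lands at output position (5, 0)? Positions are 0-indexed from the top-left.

19

The receptive field on the input at this output position is [6 7 6 / 5 9 8 / 2 6 7]. Elementwise product with the kernel and sum: 6·3 + 6·1 + 5·2 + 8·-2 + 2·1 + 6·1 + 7·-1.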